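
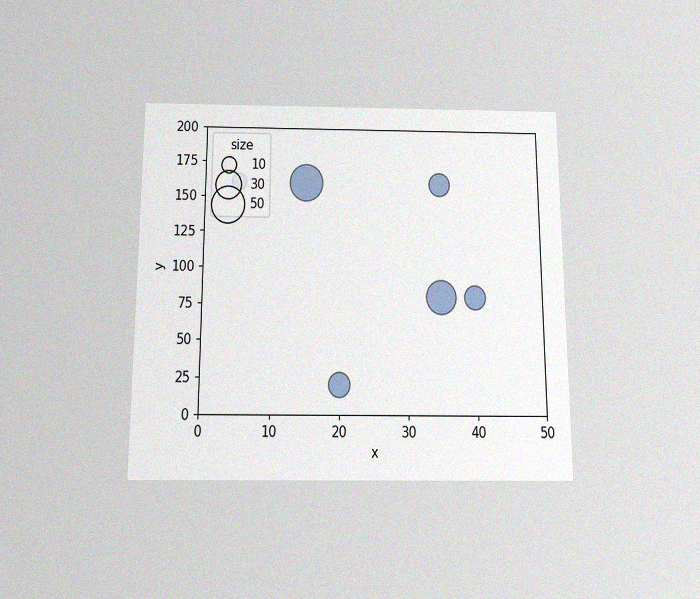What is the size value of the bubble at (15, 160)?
50

The chart is viewed slightly from below, with some photo noise. Matching the bubble at (15, 160) against the size legend gives 50.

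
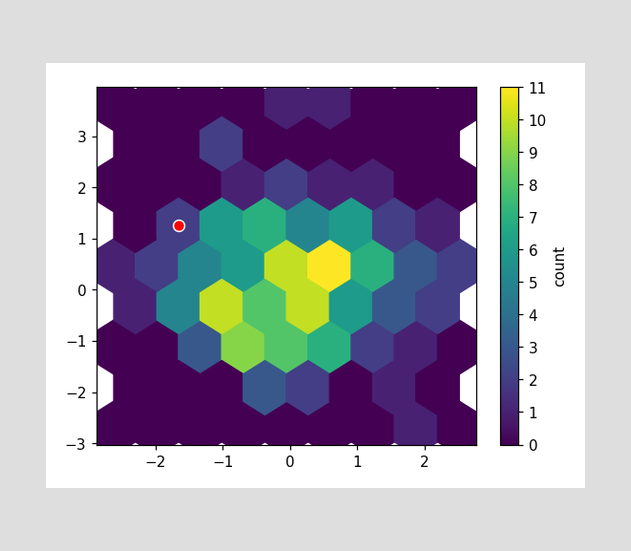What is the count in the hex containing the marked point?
The marked hex reads 2 on the colorbar.

2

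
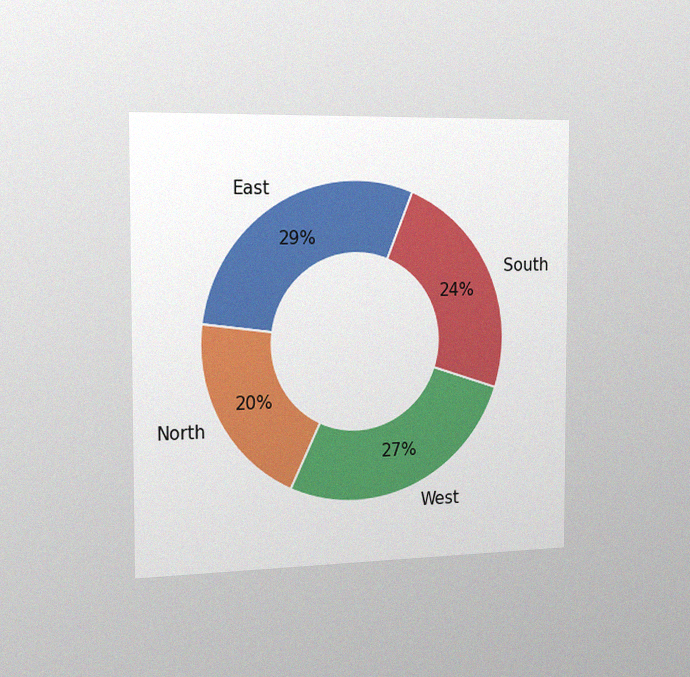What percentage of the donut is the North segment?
20%

The chart is viewed slightly from the left, with some photo noise. The North segment takes up 20% of the ring.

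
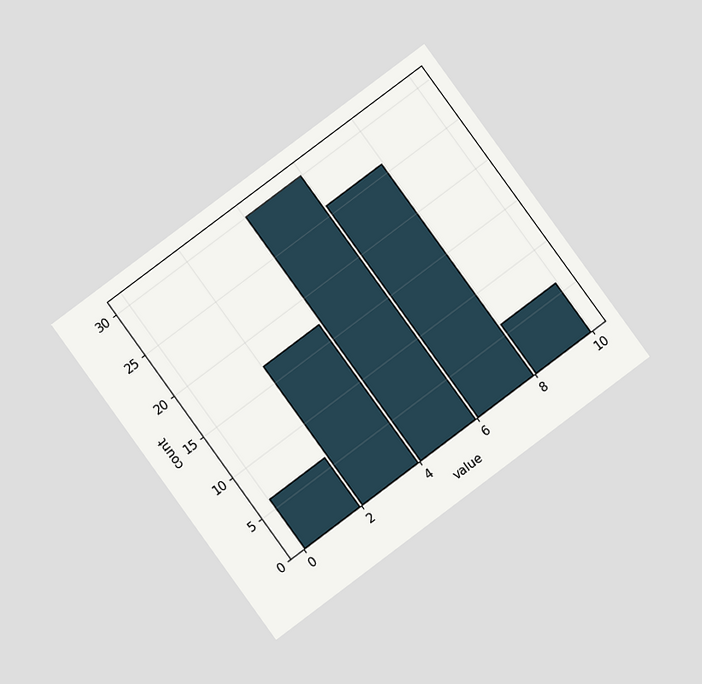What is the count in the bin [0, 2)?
6

The chart is tilted about 36° counter-clockwise and viewed at a slight angle. The [0, 2) bin has height 6.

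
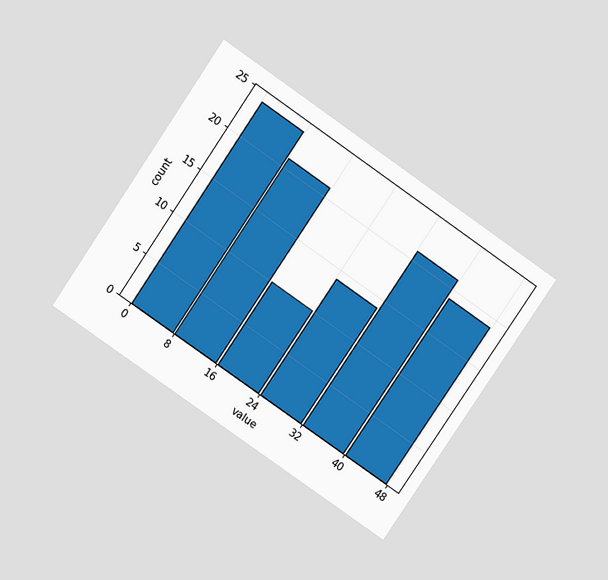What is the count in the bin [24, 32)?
14

The chart is tilted about 34° clockwise and viewed slightly from above. The [24, 32) bin has height 14.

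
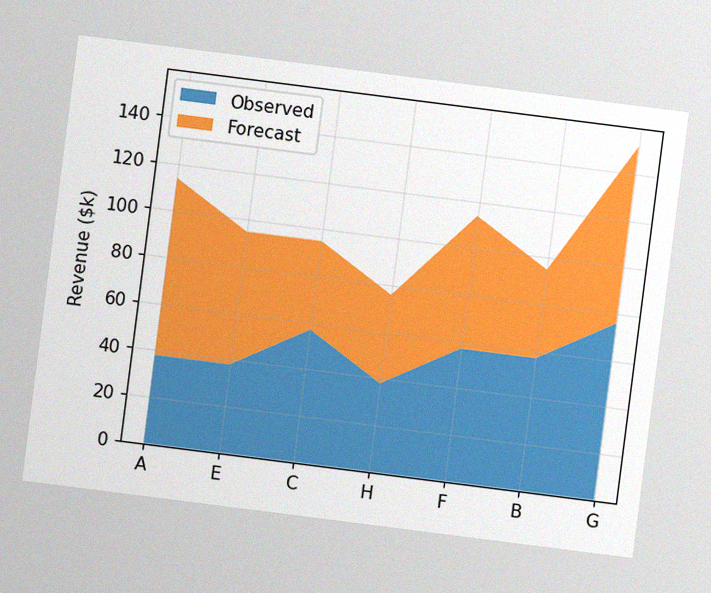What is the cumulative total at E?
The chart is tilted about 7° clockwise, with some photo noise. The stacked total at E reaches $95k.

$95k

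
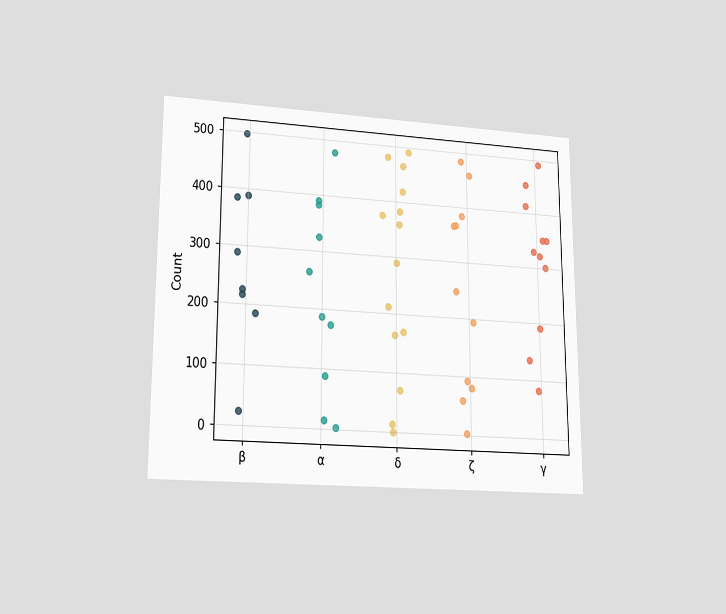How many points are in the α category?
10

The chart is viewed at a slight angle. Counting the markers in the α column gives 10.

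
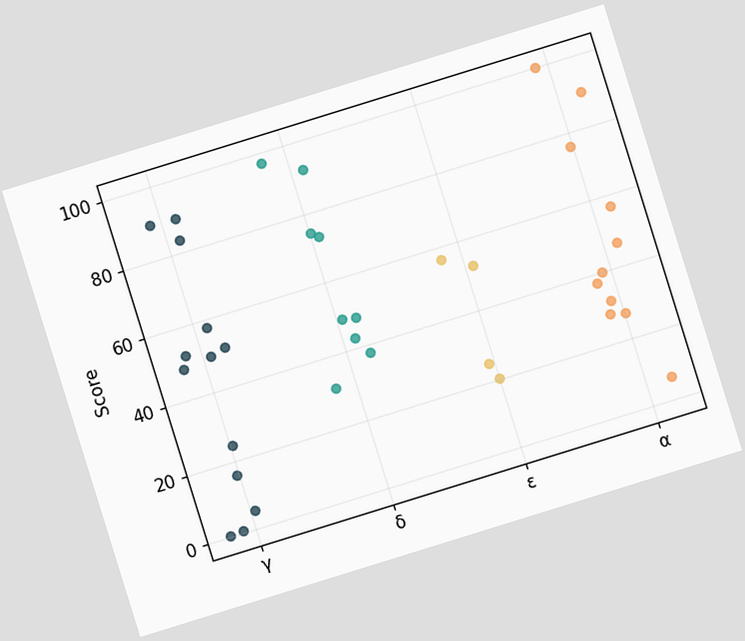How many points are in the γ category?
The chart is tilted about 17° counter-clockwise. Counting the markers in the γ column gives 13.

13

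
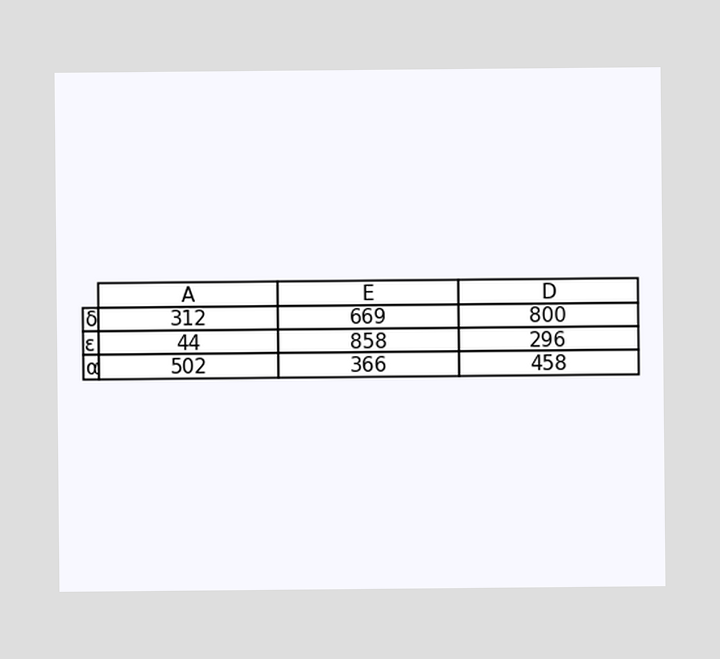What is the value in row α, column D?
The (α, D) cell reads 458.

458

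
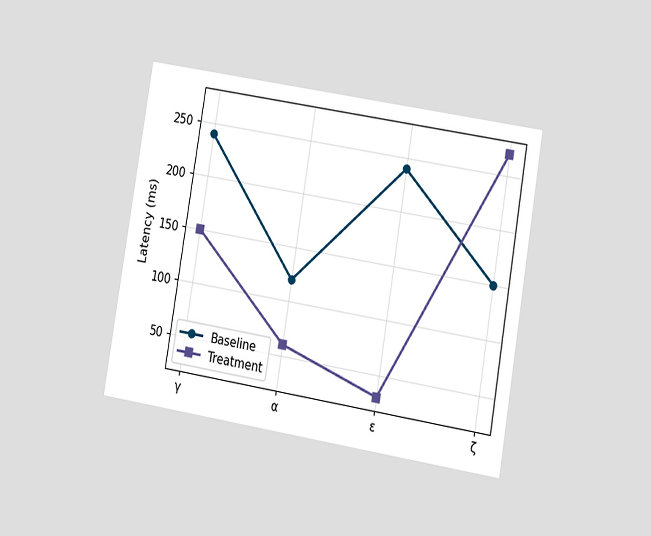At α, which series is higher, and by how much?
The chart is tilted about 9° clockwise and viewed at a slight angle. At α, Baseline sits above the other line by 60ms.

Baseline, by 60ms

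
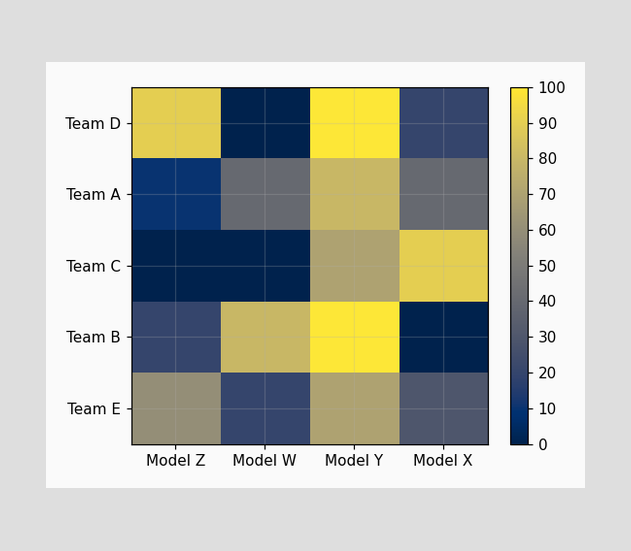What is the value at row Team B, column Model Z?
Matching cell (Team B, Model Z) against the colorbar gives 20.

20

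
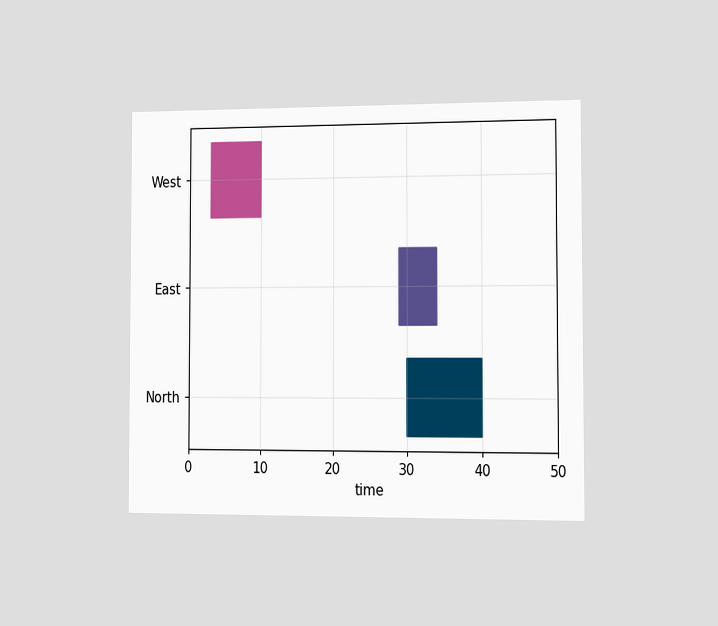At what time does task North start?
30

The chart is viewed slightly from the right. The North bar begins at t=30.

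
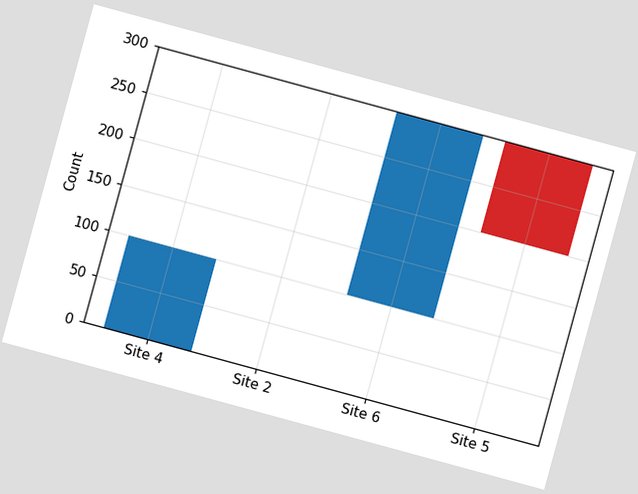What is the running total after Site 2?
The chart is tilted about 15° clockwise. After Site 2 the running total reaches 100.

100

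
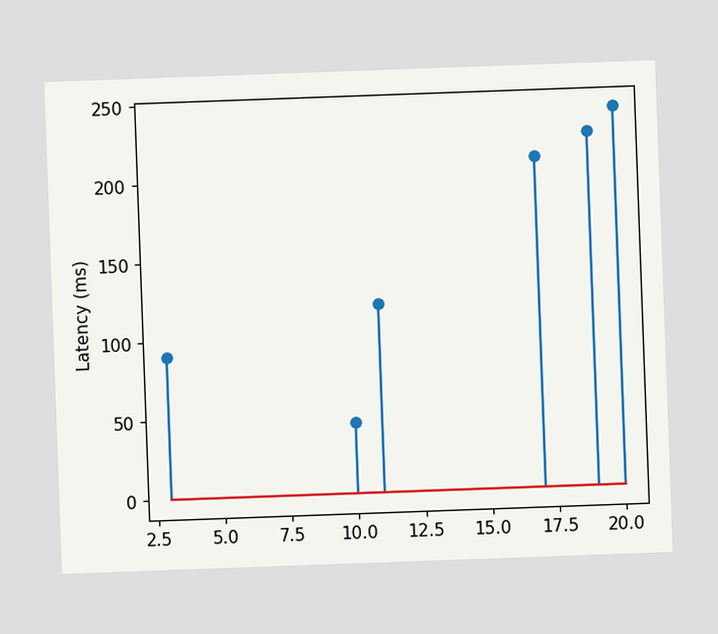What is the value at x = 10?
The chart is tilted about 2° counter-clockwise. The stem at x=10 reaches 45ms.

45ms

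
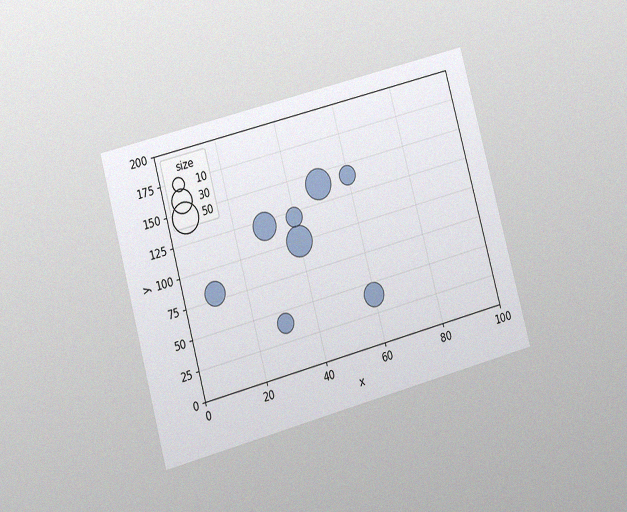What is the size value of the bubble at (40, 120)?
The chart is tilted about 15° counter-clockwise and viewed at a slight angle, with some photo noise. Matching the bubble at (40, 120) against the size legend gives 20.

20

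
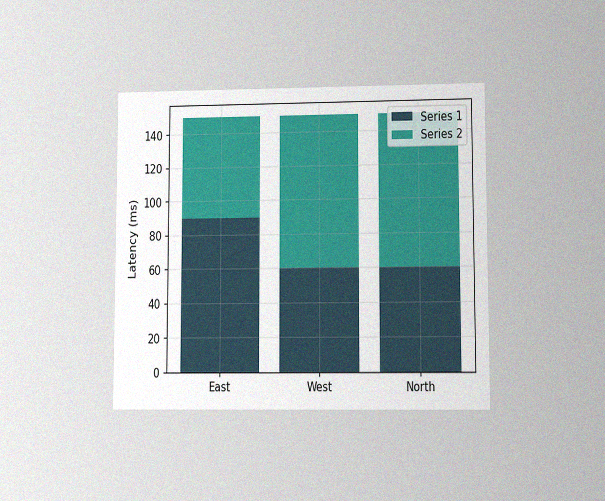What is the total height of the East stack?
The chart is viewed at a slight angle, with some photo noise. The East stack's top reaches 150ms on the y-axis.

150ms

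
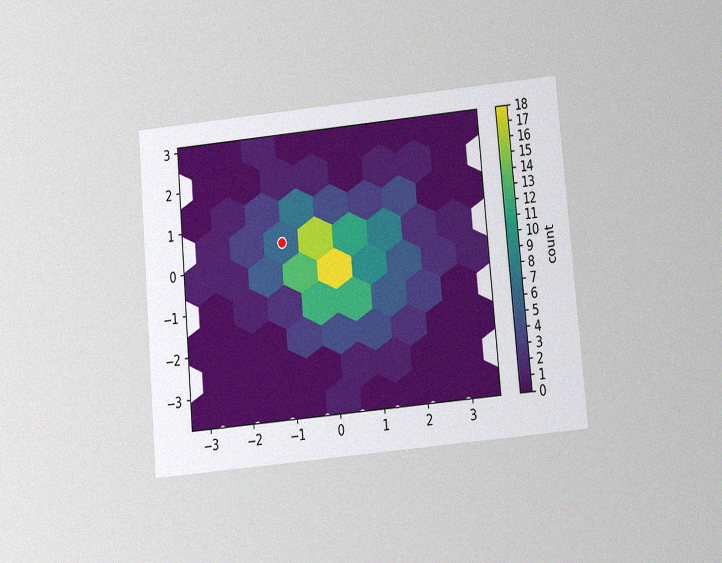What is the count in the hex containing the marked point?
6

The chart is tilted about 5° counter-clockwise and viewed slightly from below, with some photo noise. The marked hex reads 6 on the colorbar.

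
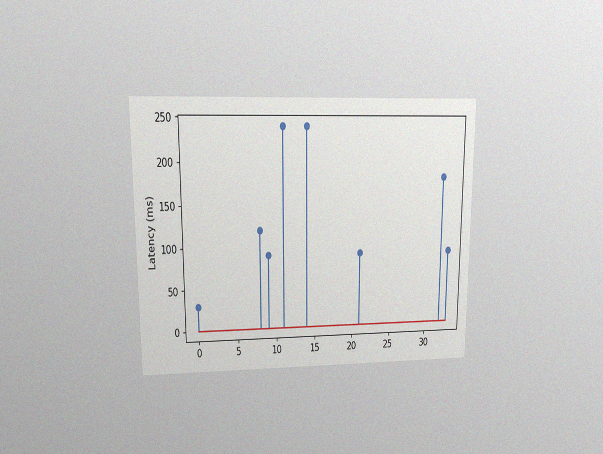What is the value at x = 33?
90ms

The chart is viewed at a slight angle, with some photo noise. The stem at x=33 reaches 90ms.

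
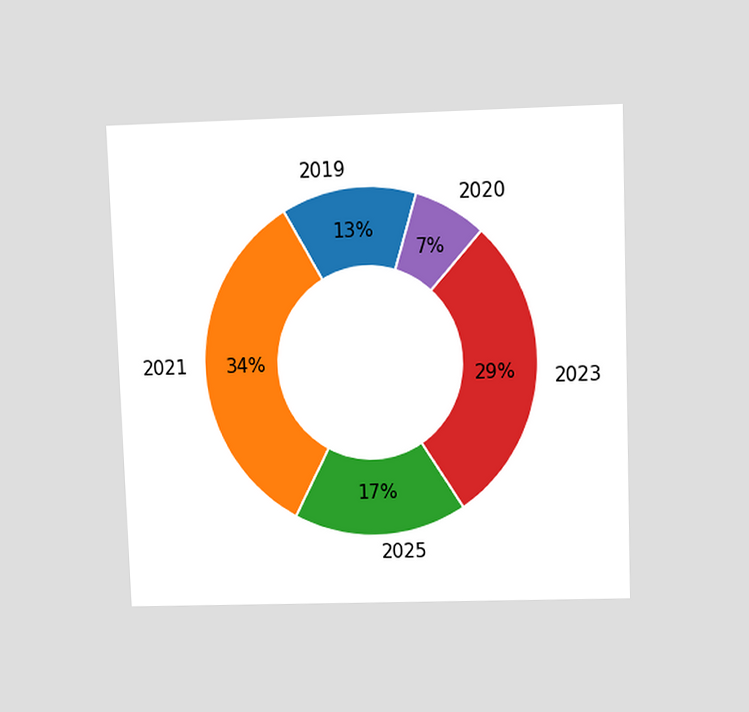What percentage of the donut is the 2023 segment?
29%

The chart is tilted about 2° counter-clockwise and viewed at a slight angle. The 2023 segment takes up 29% of the ring.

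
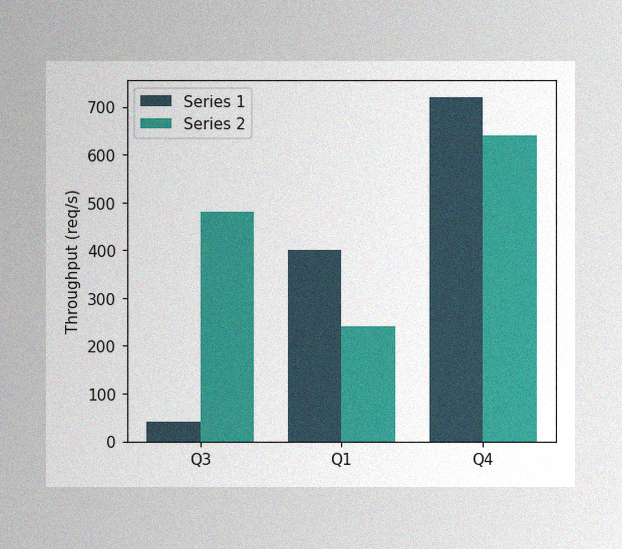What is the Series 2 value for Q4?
The image has some photo noise and uneven lighting. The Series 2 bar at Q4 reaches 640req/s on the y-axis.

640req/s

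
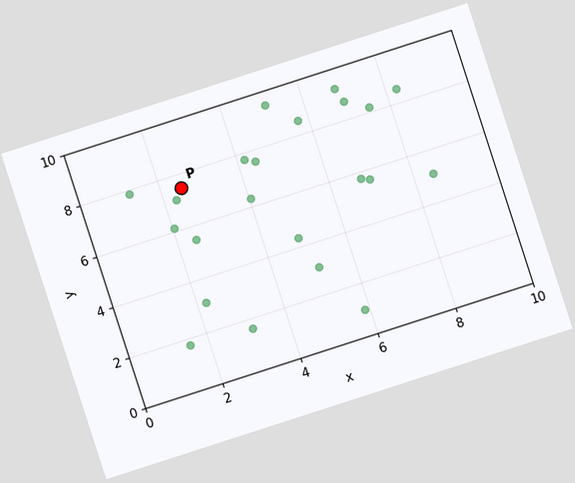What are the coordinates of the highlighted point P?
(2.5, 7.5)

The chart is tilted about 18° counter-clockwise. Following the gridlines from P to each axis, P sits at (2.5, 7.5).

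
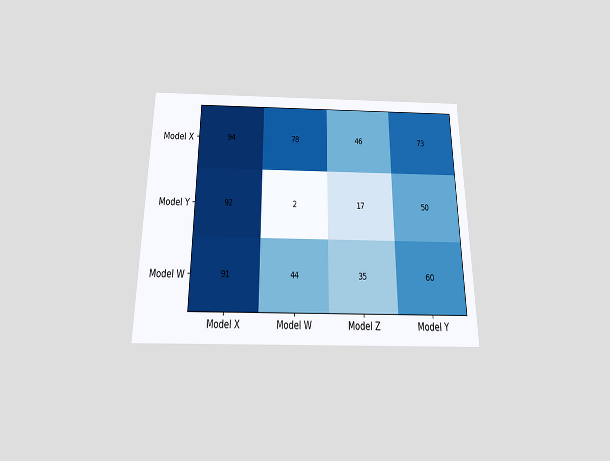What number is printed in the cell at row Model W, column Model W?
44

The chart is viewed slightly from below. The (Model W, Model W) cell reads 44.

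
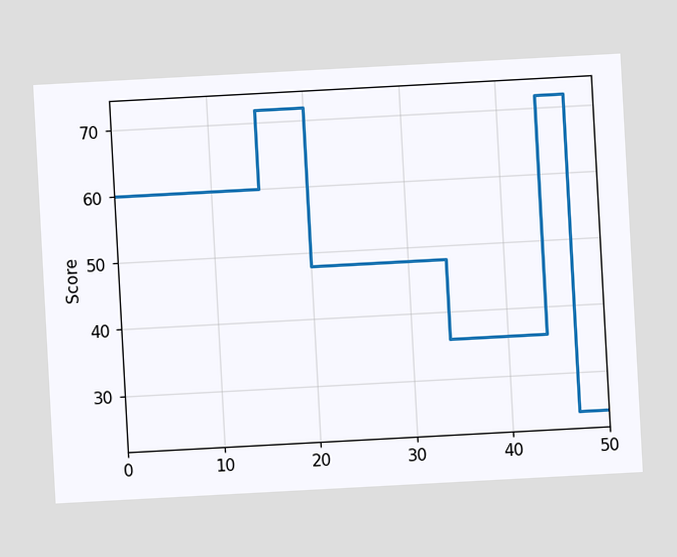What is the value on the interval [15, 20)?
The chart is tilted about 3° counter-clockwise. On [15, 20) the step sits at 72.

72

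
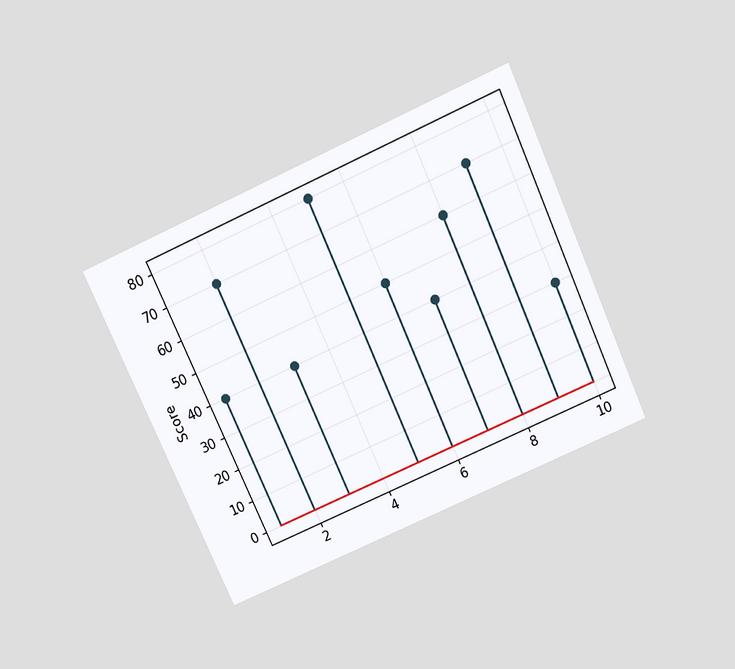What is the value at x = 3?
40

The chart is tilted about 24° counter-clockwise and viewed slightly from above. The stem at x=3 reaches 40.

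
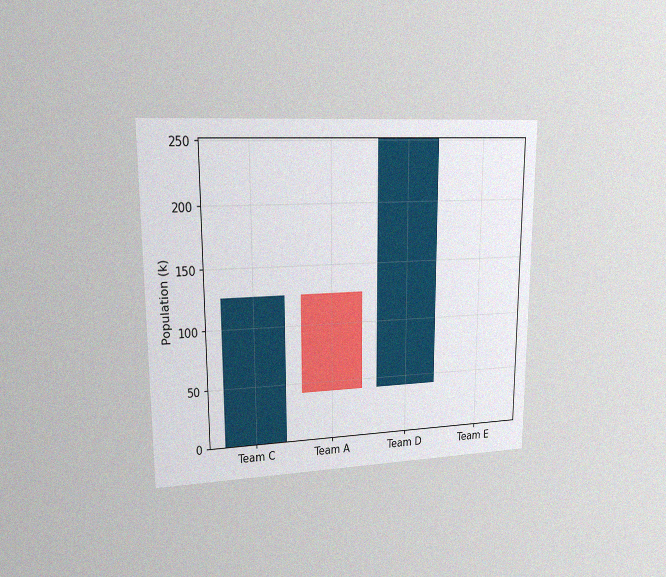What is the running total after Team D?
252k

The chart is viewed at a slight angle, with some photo noise. After Team D the running total reaches 252k.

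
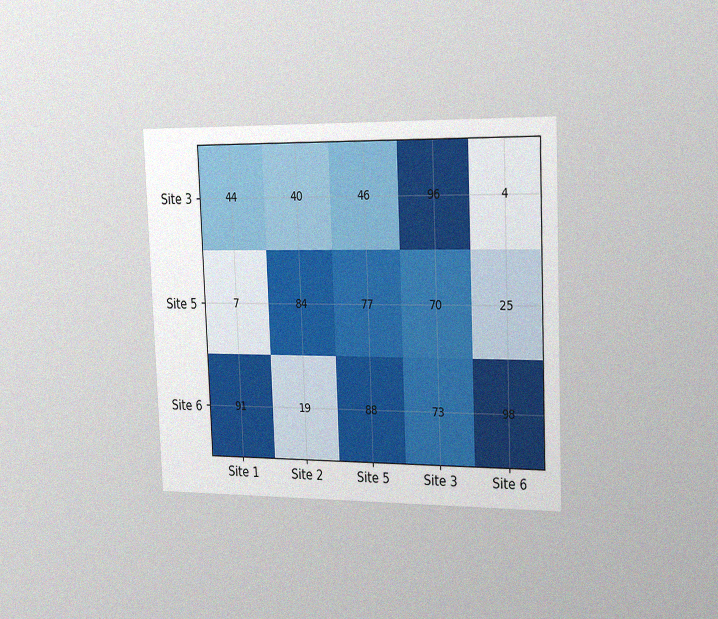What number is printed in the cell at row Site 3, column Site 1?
The chart is tilted about 2° counter-clockwise and viewed slightly from the right, with some photo noise. The (Site 3, Site 1) cell reads 44.

44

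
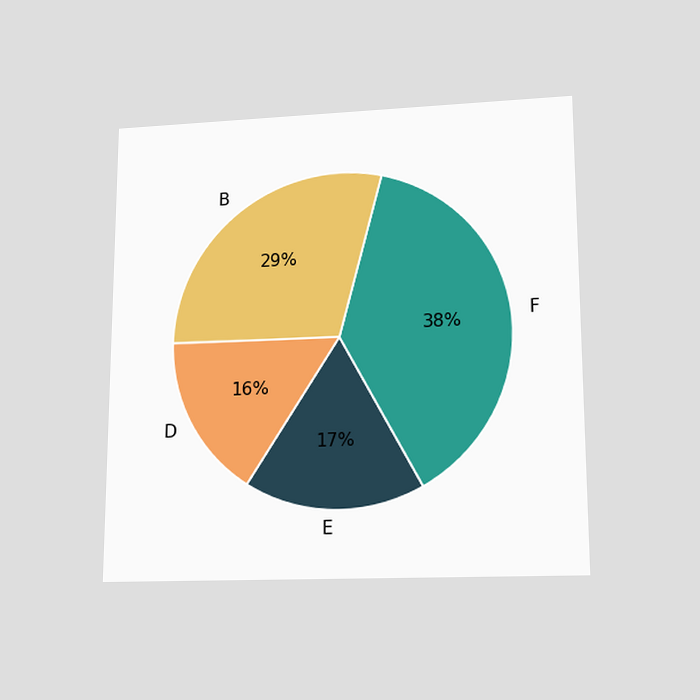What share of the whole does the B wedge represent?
The chart is viewed slightly from below. The B slice takes up 29% of the pie.

29%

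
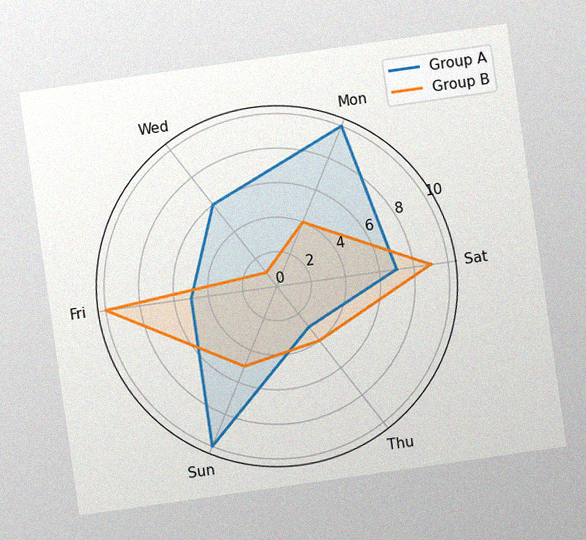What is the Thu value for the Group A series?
The chart is tilted about 8° counter-clockwise, with some photo noise. On the Thu axis, Group A reaches 3.

3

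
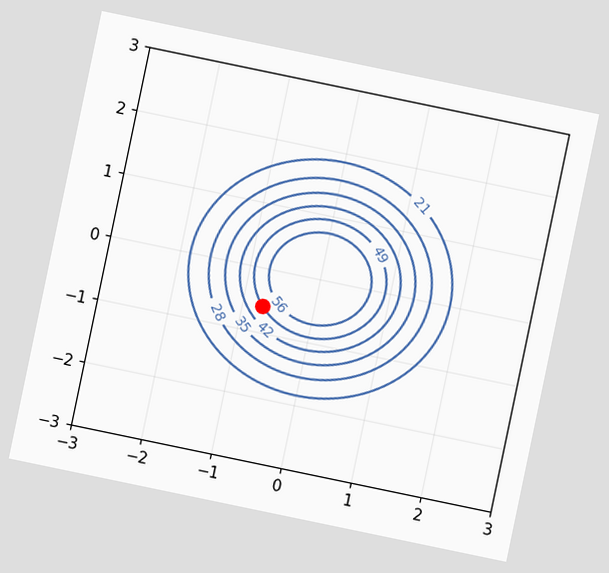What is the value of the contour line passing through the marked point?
The chart is tilted about 12° clockwise. The marked point sits on the contour labelled 49.

49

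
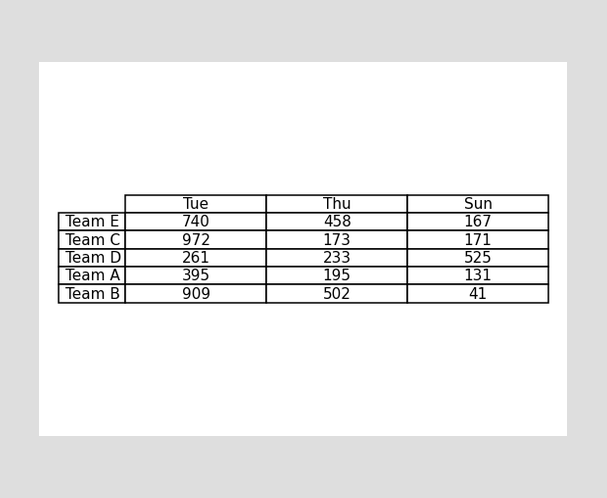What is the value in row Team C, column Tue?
The (Team C, Tue) cell reads 972.

972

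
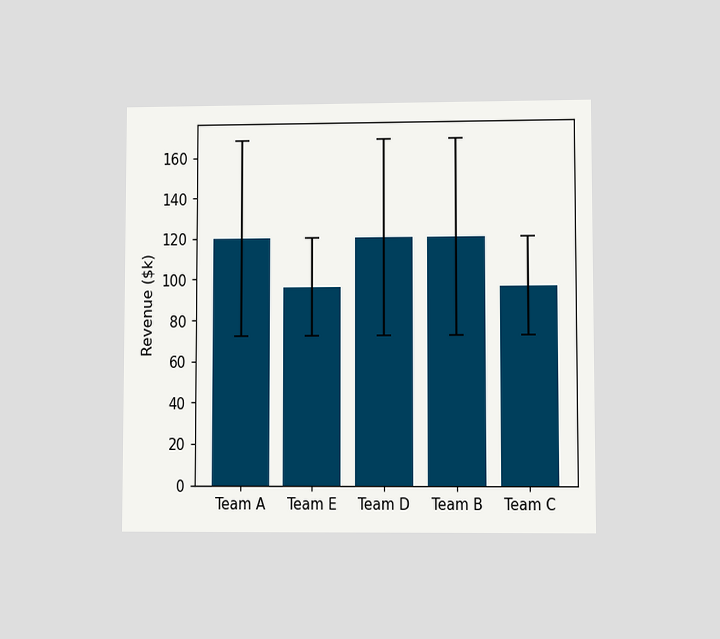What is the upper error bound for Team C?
$120k

The chart is viewed at a slight angle. The Team C bar's upper whisker reaches $120k.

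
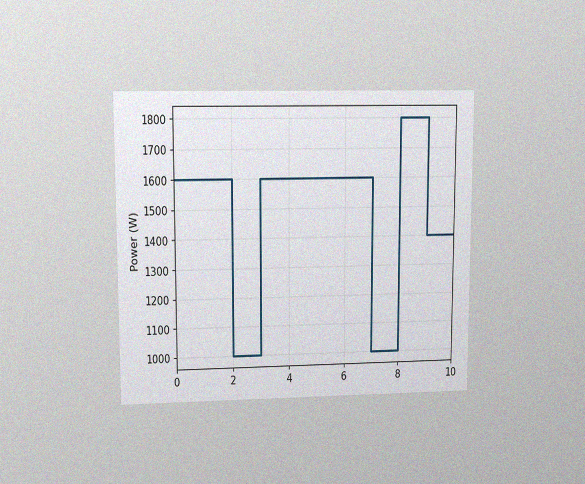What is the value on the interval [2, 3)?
1000W

The chart is viewed at a slight angle, with some photo noise. On [2, 3) the step sits at 1000W.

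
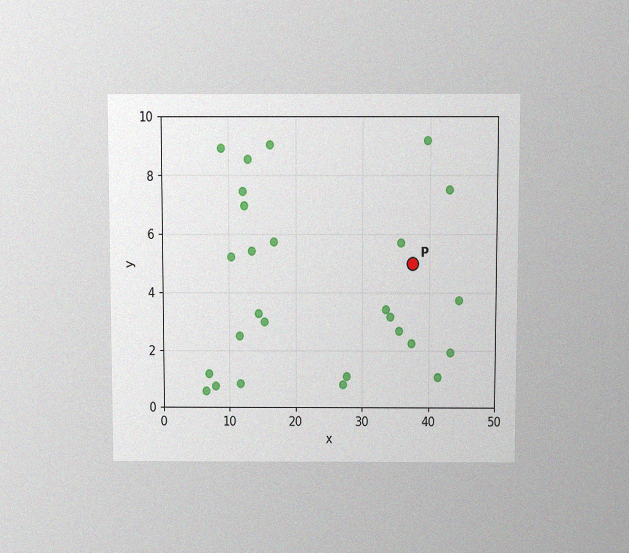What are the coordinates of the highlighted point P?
(37.5, 5)

The chart is viewed slightly from above, with some photo noise. Following the gridlines from P to each axis, P sits at (37.5, 5).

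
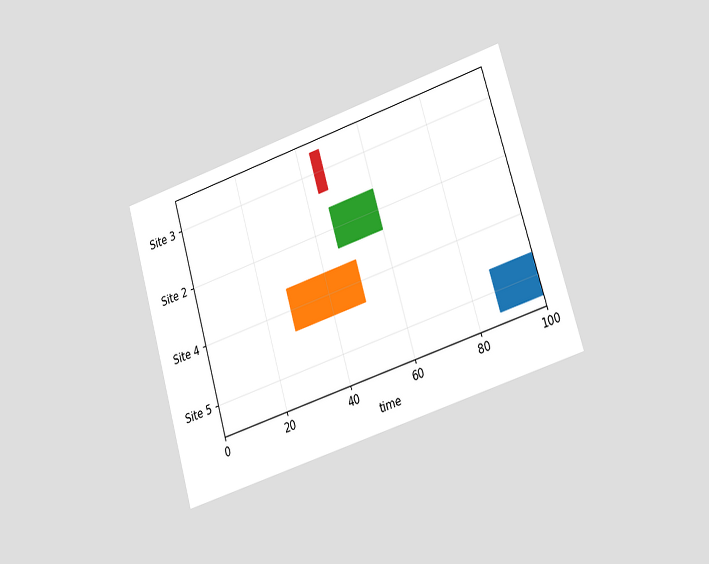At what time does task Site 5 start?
The chart is tilted about 17° counter-clockwise and viewed slightly from the right. The Site 5 bar begins at t=87.

87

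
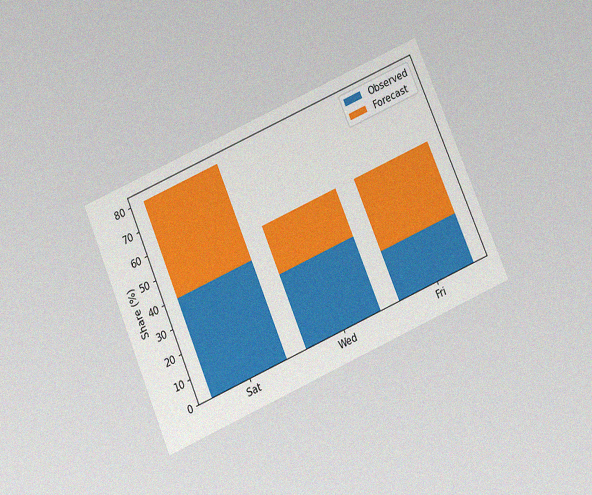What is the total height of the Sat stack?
80%

The chart is tilted about 23° counter-clockwise and viewed slightly from below, with some photo noise. The Sat stack's top reaches 80% on the y-axis.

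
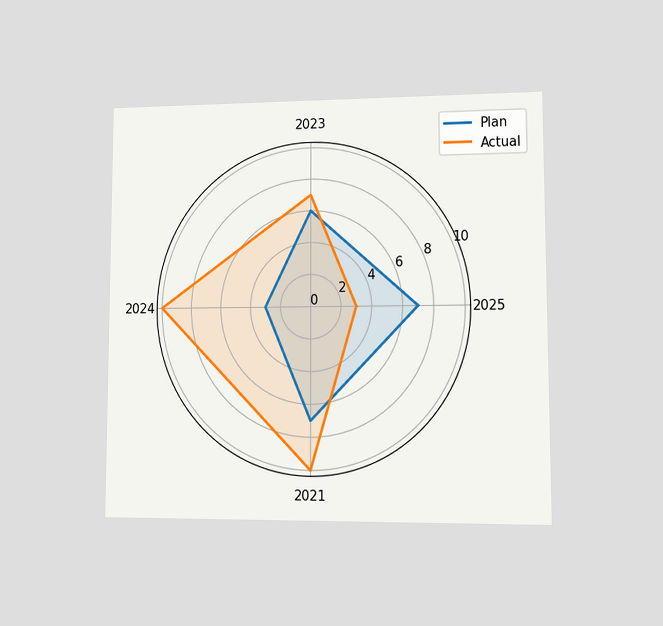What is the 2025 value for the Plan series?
7

The chart is viewed at a slight angle. On the 2025 axis, Plan reaches 7.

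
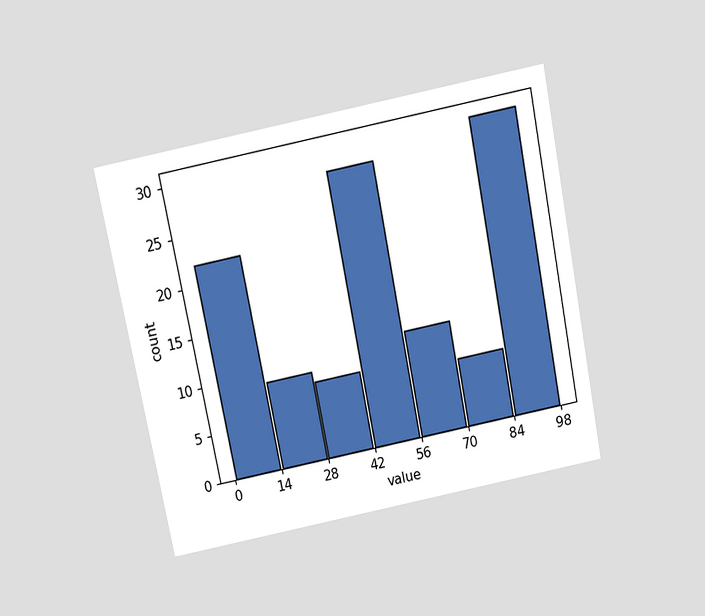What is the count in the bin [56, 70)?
11

The chart is tilted about 11° counter-clockwise and viewed slightly from above. The [56, 70) bin has height 11.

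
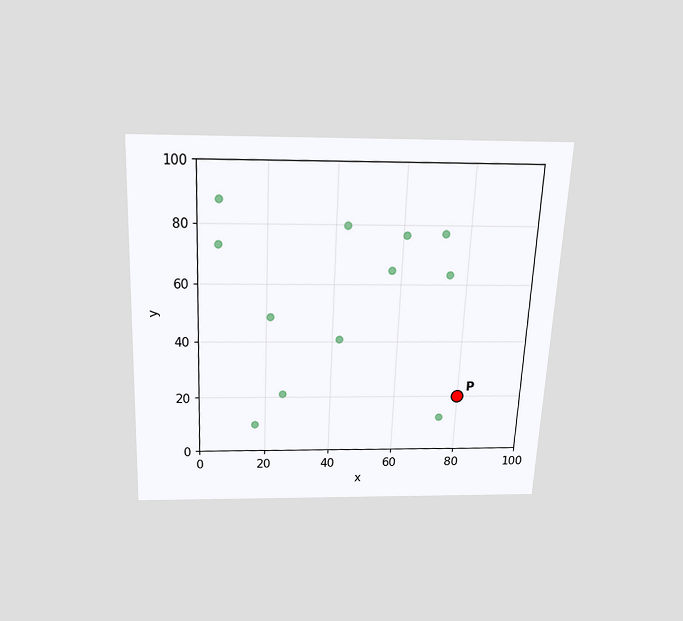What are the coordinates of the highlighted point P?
(80, 20)

The chart is tilted about 3° clockwise and viewed slightly from above. Following the gridlines from P to each axis, P sits at (80, 20).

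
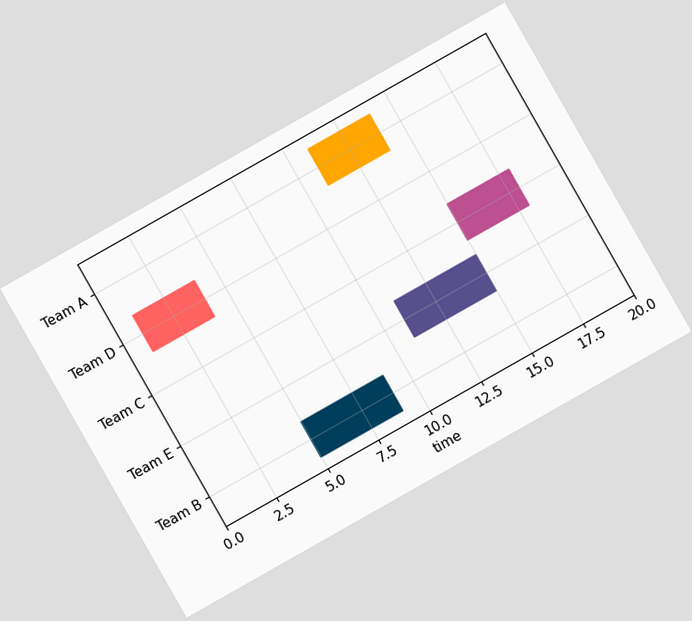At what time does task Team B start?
The chart is tilted about 30° counter-clockwise. The Team B bar begins at t=5.

5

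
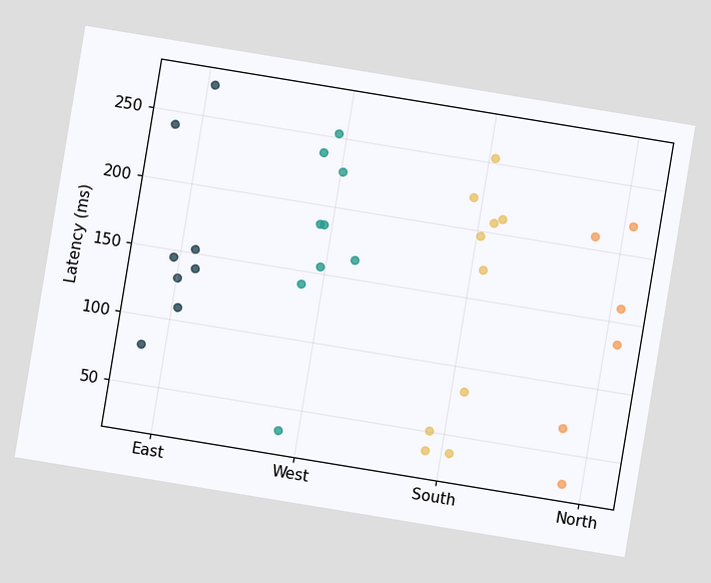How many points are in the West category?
9

The chart is tilted about 9° clockwise. Counting the markers in the West column gives 9.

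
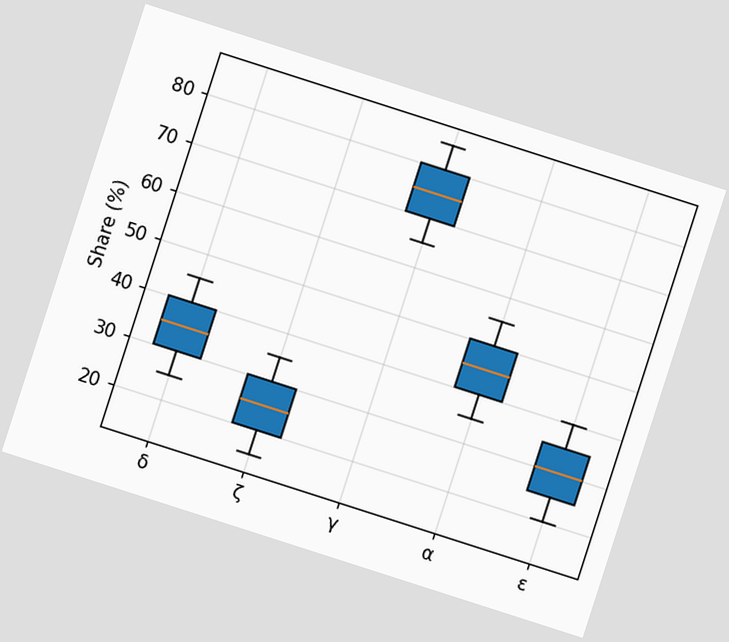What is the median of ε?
30%

The chart is tilted about 18° clockwise. The median line in the ε box sits at 30%.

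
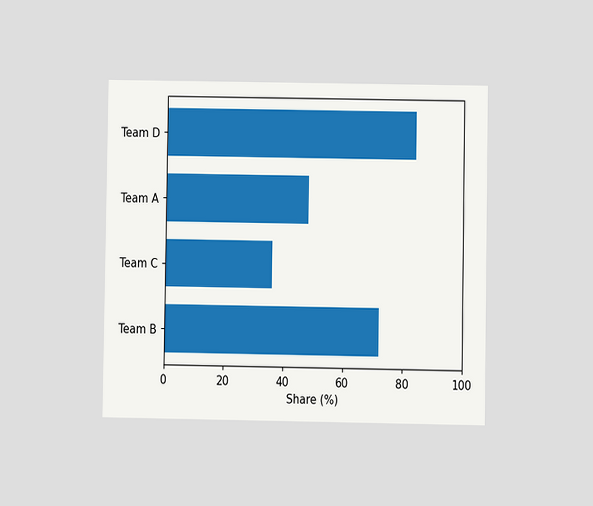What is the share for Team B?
72%

The chart is viewed at a slight angle. Reading along the chart's x-axis, the Team B bar reaches 72%.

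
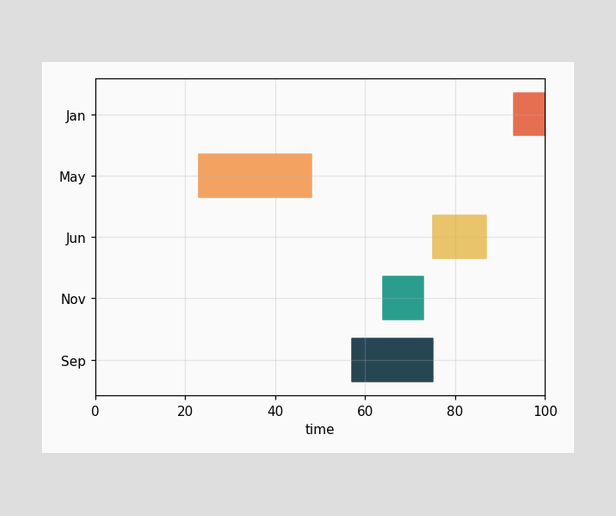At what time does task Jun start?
75

The Jun bar begins at t=75.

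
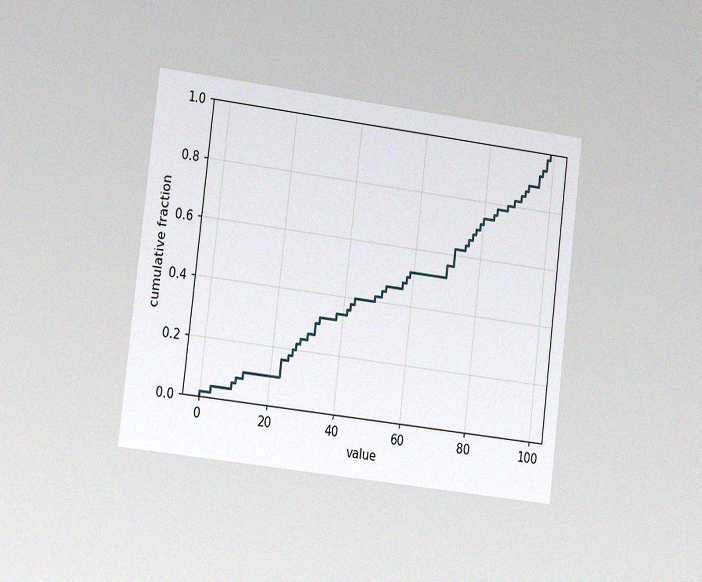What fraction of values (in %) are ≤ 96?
The chart is tilted about 7° clockwise and viewed slightly from the left, with some photo noise. At x=96 the ECDF step is at 92%.

92%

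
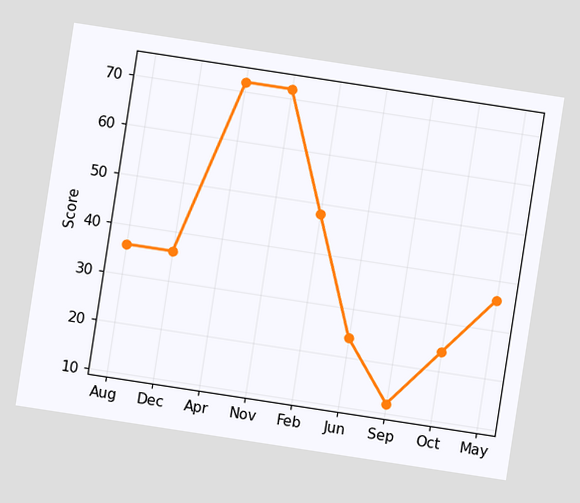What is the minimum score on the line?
The chart is tilted about 9° clockwise. The lowest point is at Sep, and reading across to the y-axis gives 12.

12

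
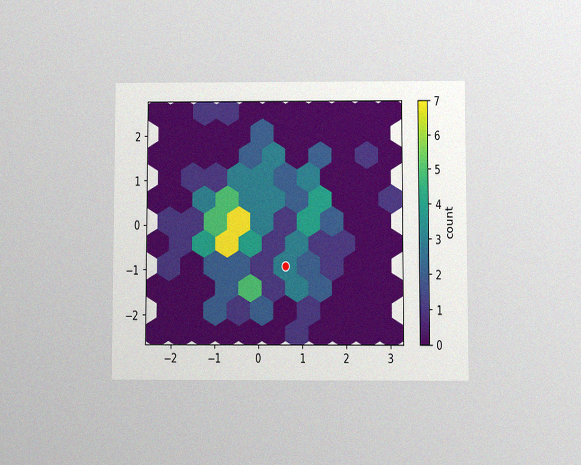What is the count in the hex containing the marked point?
The chart is viewed at a slight angle, with some photo noise. The marked hex reads 3 on the colorbar.

3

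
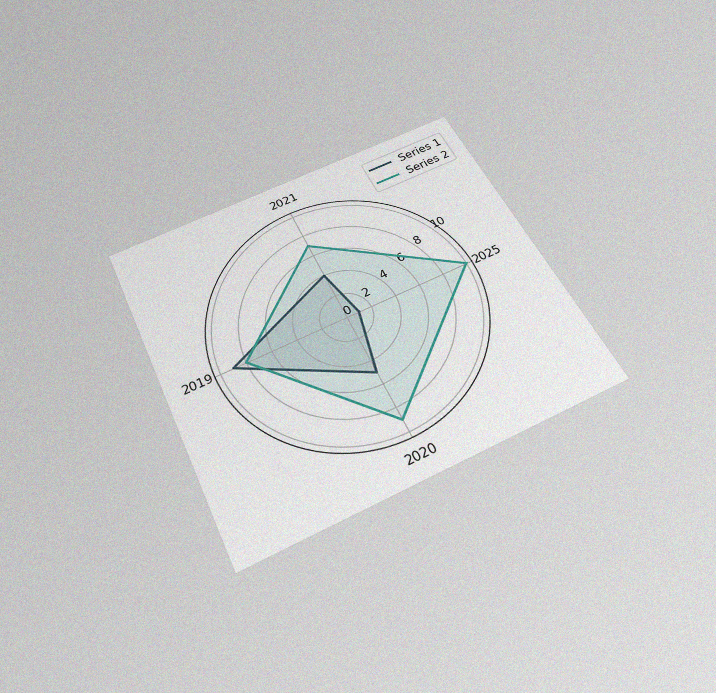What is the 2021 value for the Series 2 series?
7

The chart is tilted about 26° counter-clockwise and viewed slightly from below, with some photo noise. On the 2021 axis, Series 2 reaches 7.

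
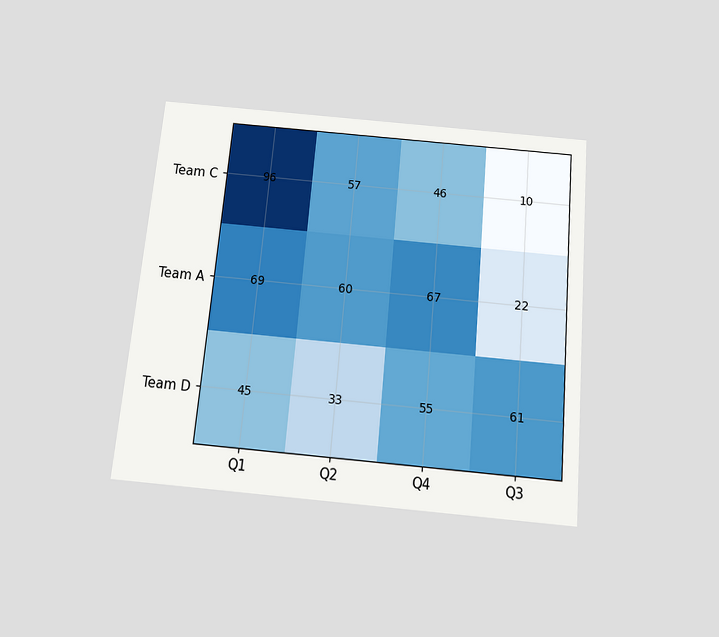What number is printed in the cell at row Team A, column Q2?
60

The chart is tilted about 5° clockwise and viewed slightly from below. The (Team A, Q2) cell reads 60.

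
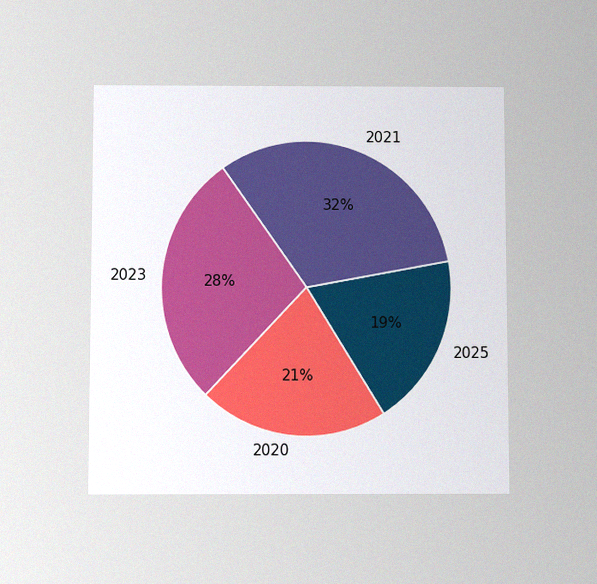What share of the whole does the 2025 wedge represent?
19%

The chart is viewed slightly from below, with some photo noise. The 2025 slice takes up 19% of the pie.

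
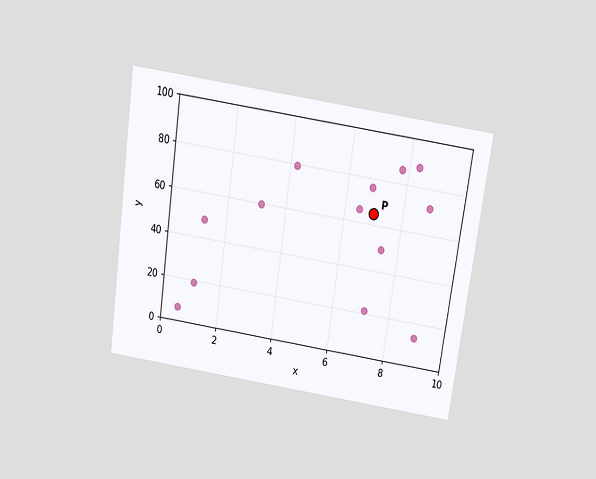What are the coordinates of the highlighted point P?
(7, 65)

The chart is tilted about 8° clockwise and viewed slightly from above. Following the gridlines from P to each axis, P sits at (7, 65).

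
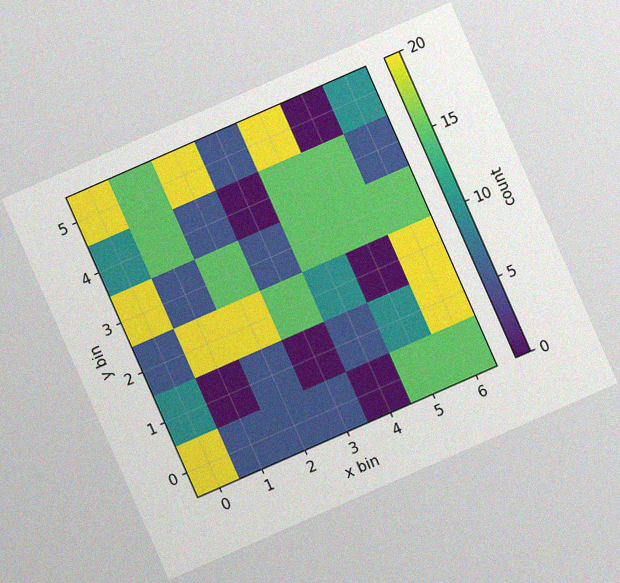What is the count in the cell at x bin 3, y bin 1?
0

The chart is tilted about 24° counter-clockwise, with some photo noise. Matching the cell (3, 1) against the colorbar gives 0.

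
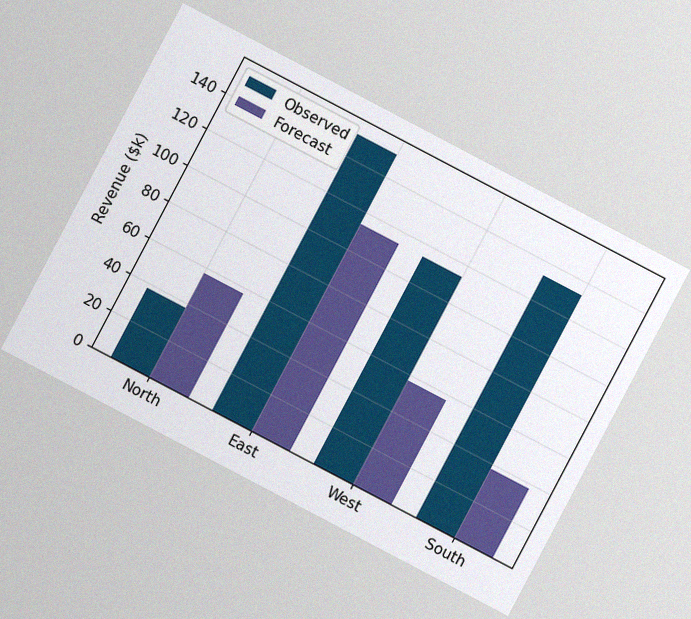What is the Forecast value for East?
$114k

The chart is tilted about 28° clockwise, with some photo noise. The Forecast bar at East reaches $114k on the y-axis.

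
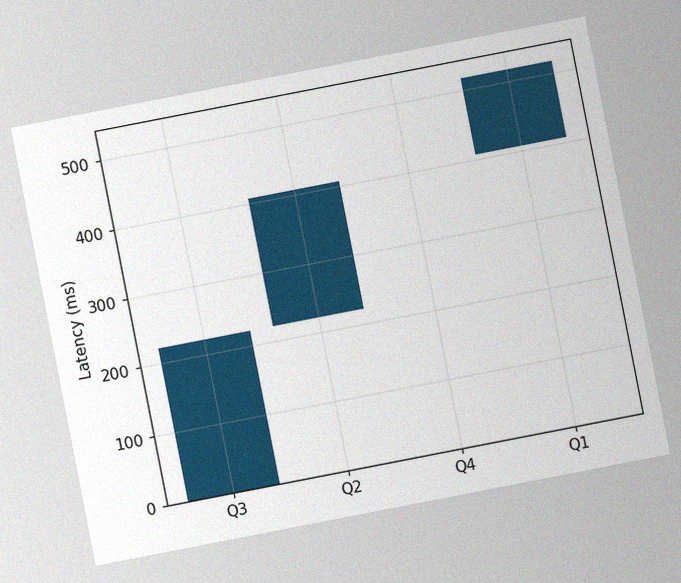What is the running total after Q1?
518ms

The chart is tilted about 11° counter-clockwise, with some photo noise. After Q1 the running total reaches 518ms.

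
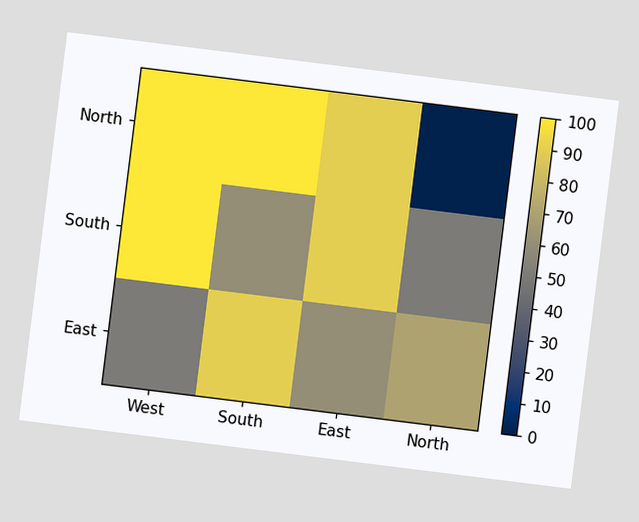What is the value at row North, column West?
100

The chart is tilted about 7° clockwise. Matching cell (North, West) against the colorbar gives 100.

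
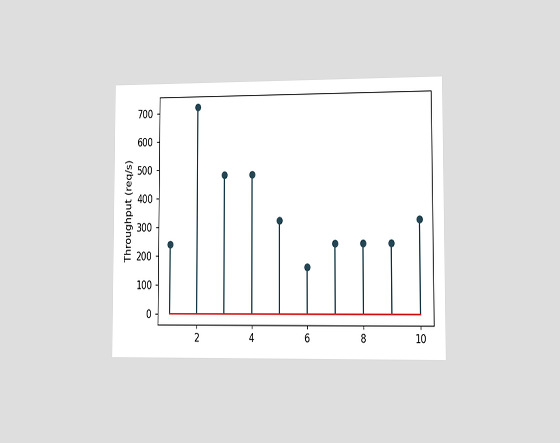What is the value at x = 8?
The chart is viewed slightly from the right. The stem at x=8 reaches 240req/s.

240req/s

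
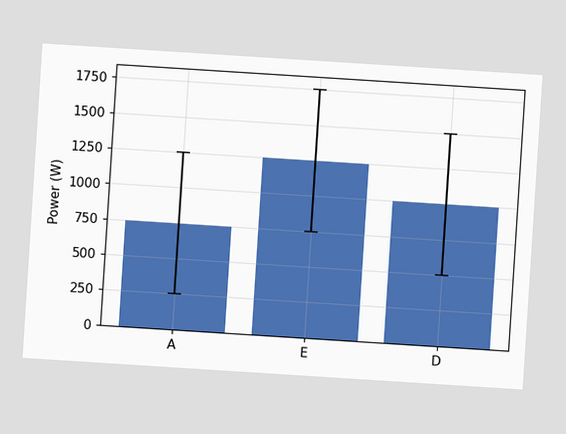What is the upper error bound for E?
1750W

The chart is tilted about 4° clockwise. The E bar's upper whisker reaches 1750W.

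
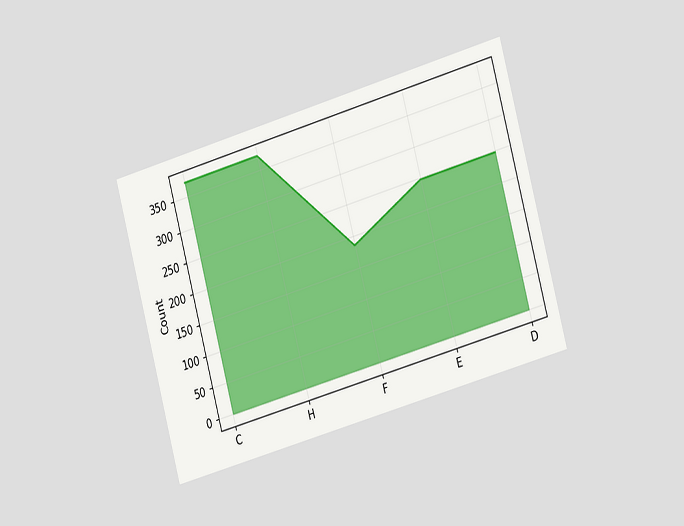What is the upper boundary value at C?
The chart is tilted about 15° counter-clockwise and viewed slightly from the right. At C the upper boundary is at 372.

372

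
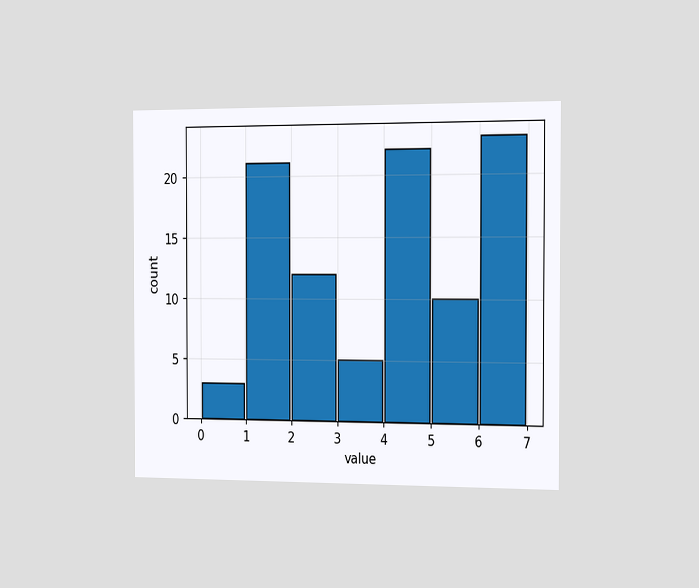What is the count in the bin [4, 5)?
22

The chart is viewed slightly from the right. The [4, 5) bin has height 22.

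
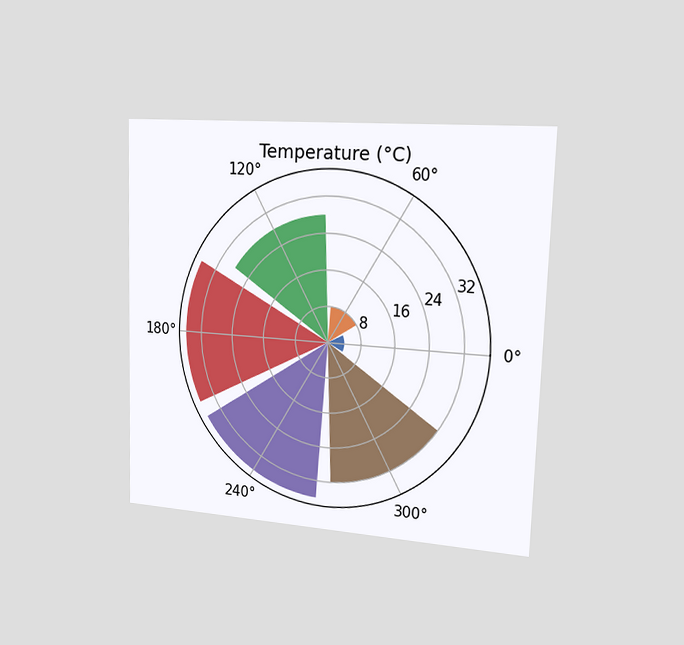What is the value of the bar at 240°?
The chart is viewed slightly from the right. The bar at 240° reaches 36°C on the radial axis.

36°C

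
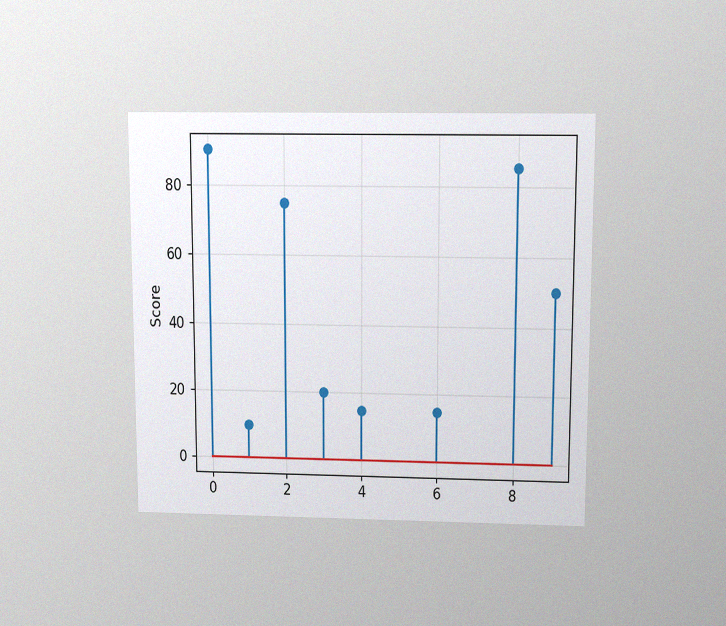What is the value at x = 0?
The chart is viewed slightly from above, with some photo noise. The stem at x=0 reaches 90.

90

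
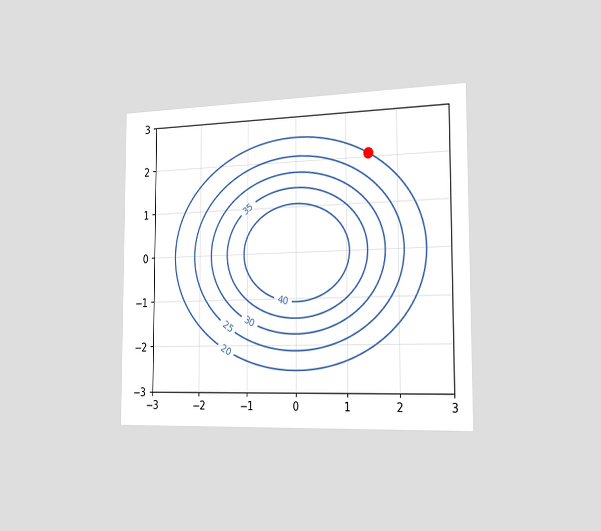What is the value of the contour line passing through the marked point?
The chart is viewed slightly from the right. The marked point sits on the contour labelled 20.

20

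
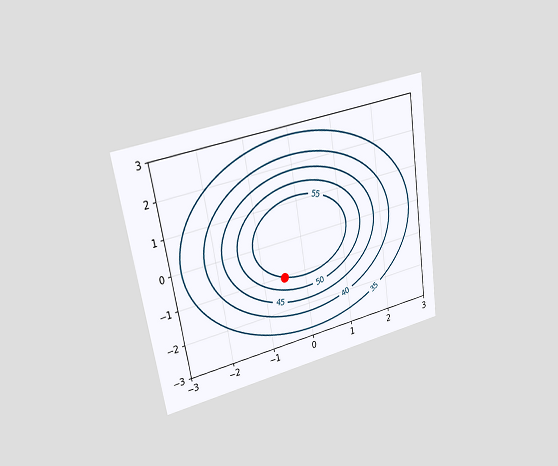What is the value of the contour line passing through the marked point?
55

The chart is tilted about 9° counter-clockwise and viewed at a slight angle. The marked point sits on the contour labelled 55.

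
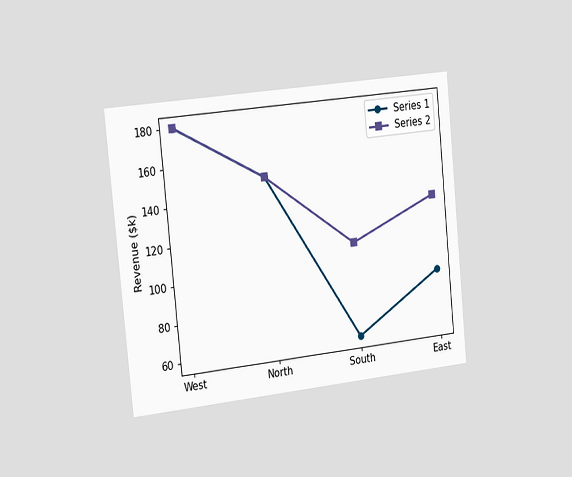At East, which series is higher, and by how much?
Series 2, by $40k

The chart is tilted about 6° counter-clockwise and viewed slightly from the left. At East, Series 2 sits above the other line by $40k.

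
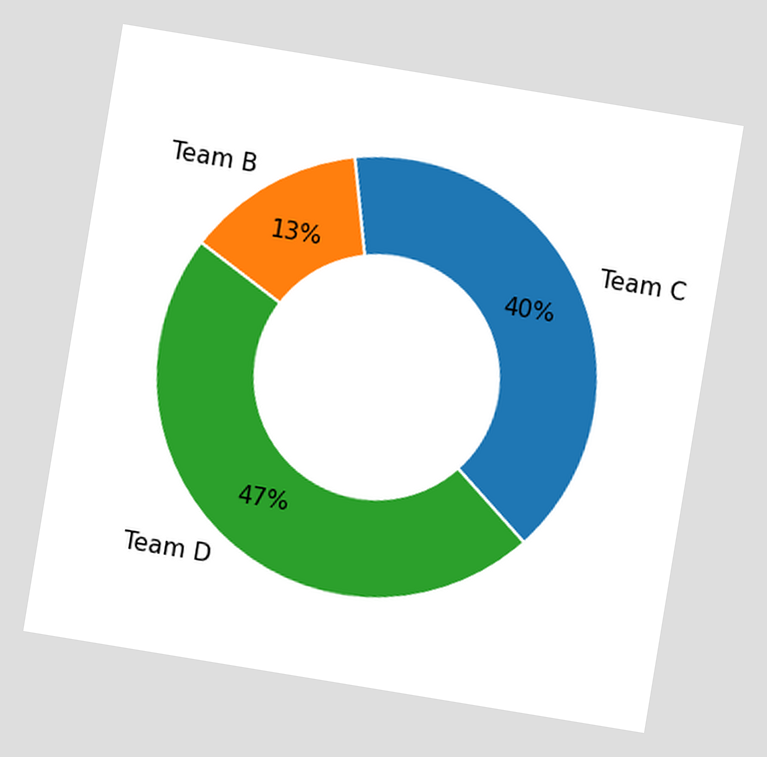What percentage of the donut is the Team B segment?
The chart is tilted about 9° clockwise. The Team B segment takes up 13% of the ring.

13%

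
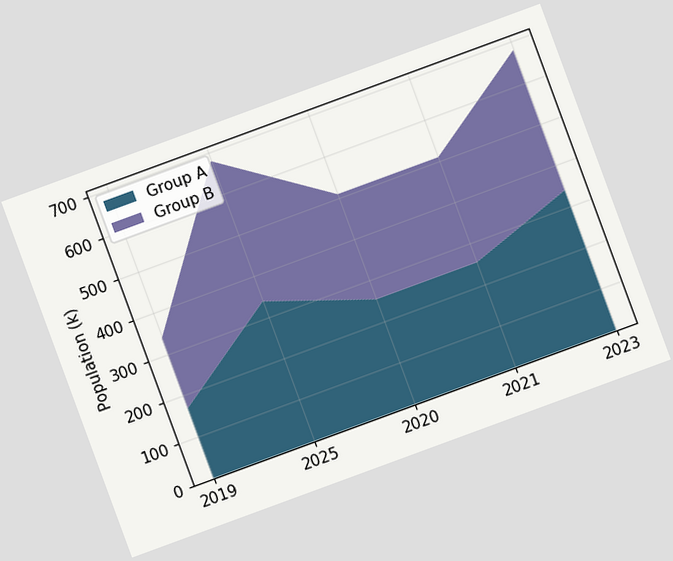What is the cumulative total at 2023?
The chart is tilted about 20° counter-clockwise. The stacked total at 2023 reaches 680k.

680k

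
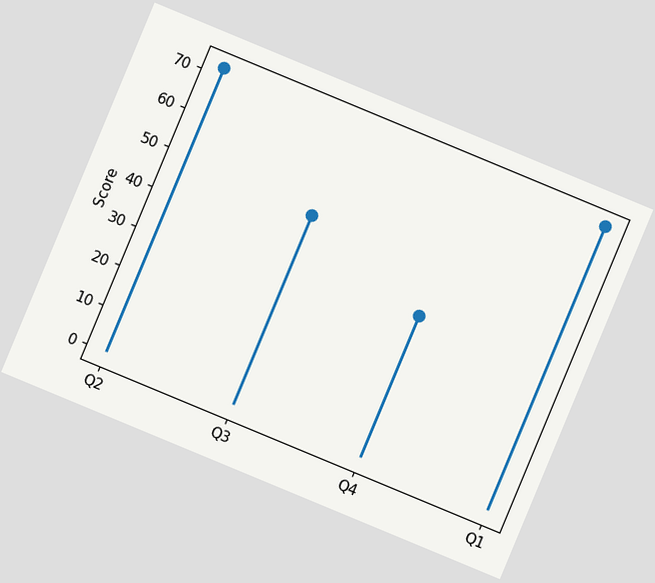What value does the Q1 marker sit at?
72

The chart is tilted about 23° clockwise. The Q1 marker sits at 72.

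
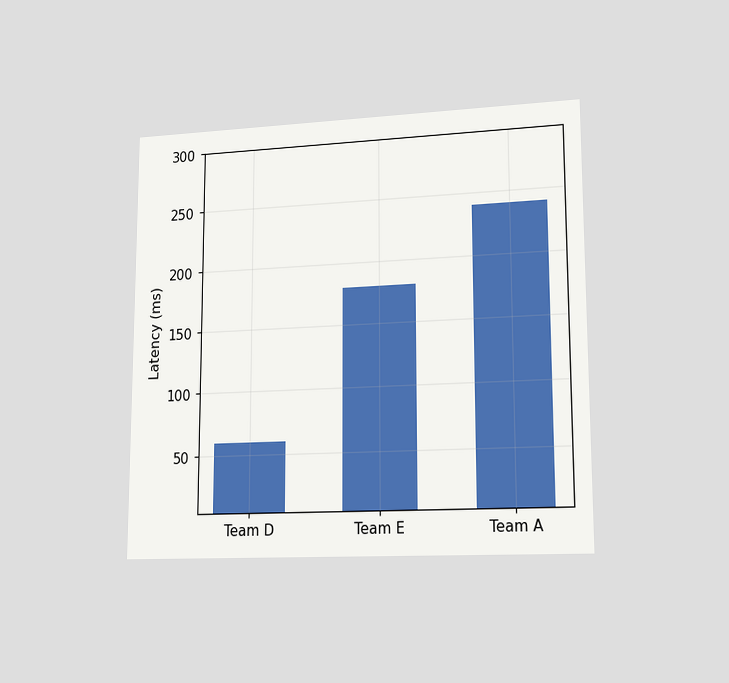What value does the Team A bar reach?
240ms

The chart is viewed slightly from the right. Reading along the chart's y-axis, the Team A bar reaches 240ms.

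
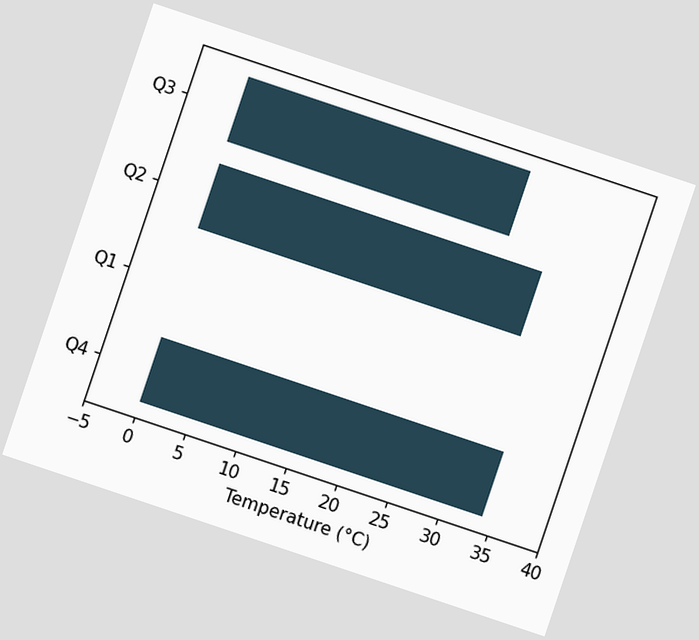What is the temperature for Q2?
The chart is tilted about 19° clockwise. Reading along the chart's x-axis, the Q2 bar reaches 32°C.

32°C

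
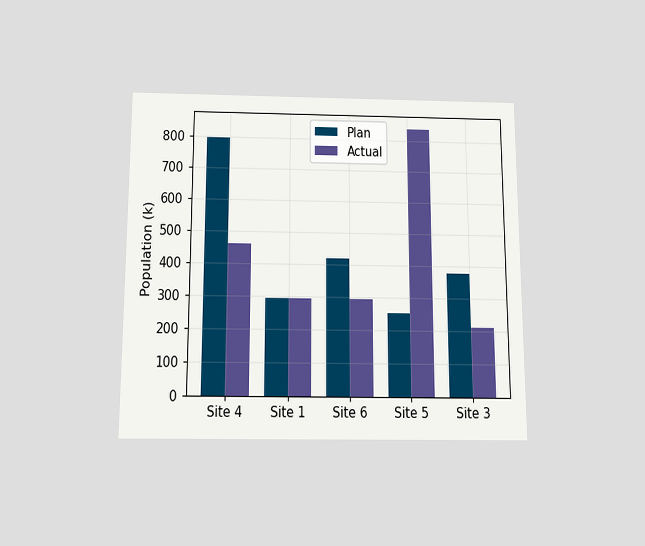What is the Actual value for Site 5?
The chart is viewed slightly from below. The Actual bar at Site 5 reaches 840k on the y-axis.

840k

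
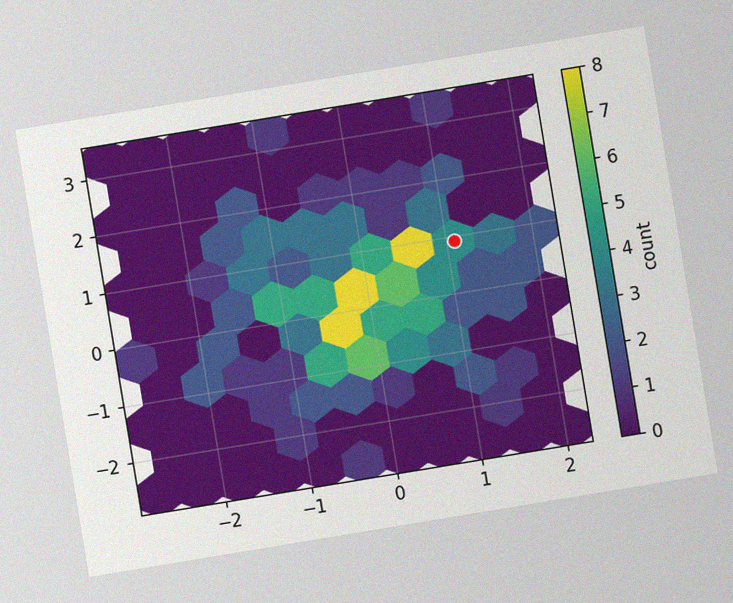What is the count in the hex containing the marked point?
4

The chart is tilted about 9° counter-clockwise, with some photo noise. The marked hex reads 4 on the colorbar.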